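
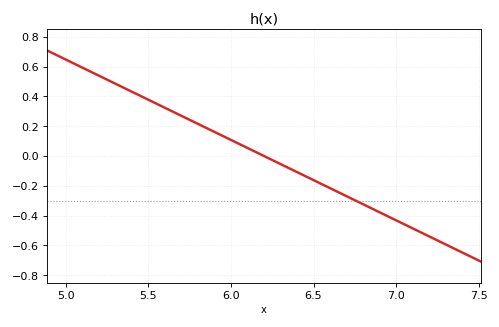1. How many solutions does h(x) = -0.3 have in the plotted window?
1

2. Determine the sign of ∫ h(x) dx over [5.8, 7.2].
negative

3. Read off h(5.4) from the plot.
0.44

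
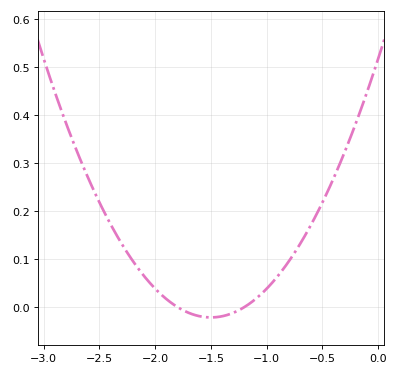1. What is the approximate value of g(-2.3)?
0.13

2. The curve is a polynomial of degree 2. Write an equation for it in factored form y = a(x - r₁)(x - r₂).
y = 0.24(x + 1.8)(x + 1.2)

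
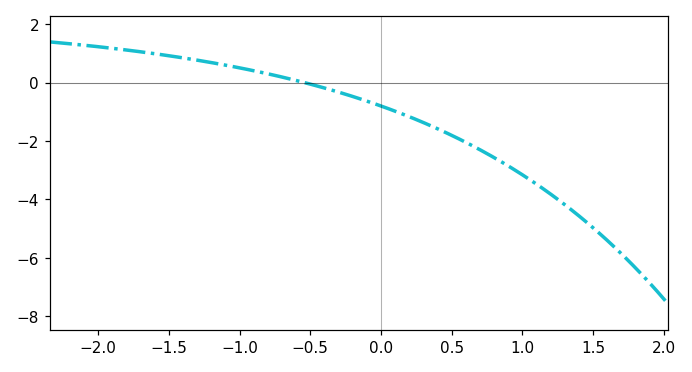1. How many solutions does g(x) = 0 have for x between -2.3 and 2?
1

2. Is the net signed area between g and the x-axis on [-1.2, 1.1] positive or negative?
negative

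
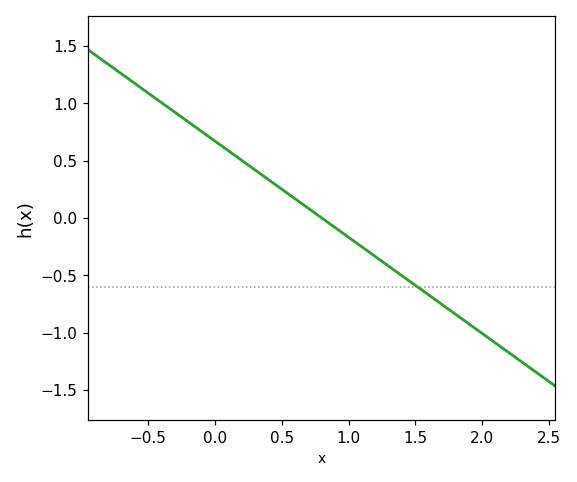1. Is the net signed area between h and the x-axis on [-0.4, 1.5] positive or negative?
positive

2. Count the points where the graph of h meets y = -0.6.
1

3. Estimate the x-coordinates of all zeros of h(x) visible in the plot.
0.8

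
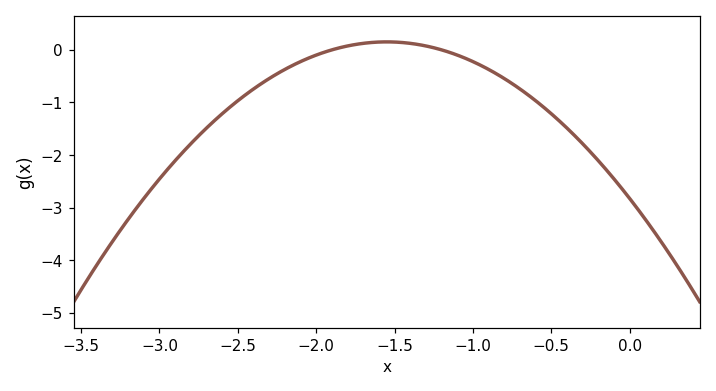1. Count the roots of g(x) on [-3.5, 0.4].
2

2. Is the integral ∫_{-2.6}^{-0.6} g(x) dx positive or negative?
negative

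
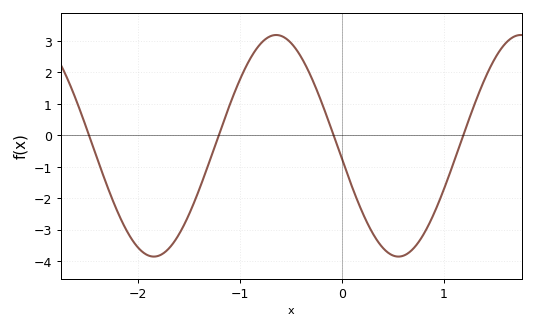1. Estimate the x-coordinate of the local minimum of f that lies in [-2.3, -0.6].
-1.8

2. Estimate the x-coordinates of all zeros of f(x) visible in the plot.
-2.5, -1.2, -0.1, 1.2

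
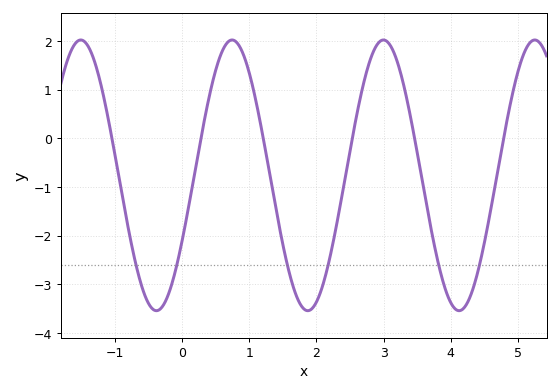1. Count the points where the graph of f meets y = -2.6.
6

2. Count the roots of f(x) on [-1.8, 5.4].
6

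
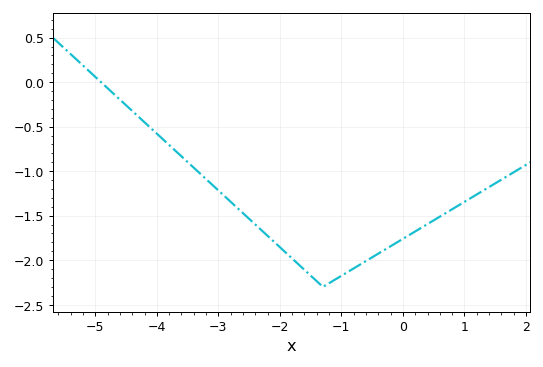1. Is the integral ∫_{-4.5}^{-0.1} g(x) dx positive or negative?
negative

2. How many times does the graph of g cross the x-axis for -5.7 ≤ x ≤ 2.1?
1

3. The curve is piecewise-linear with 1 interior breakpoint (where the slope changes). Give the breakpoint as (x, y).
(-1.3, -2.3)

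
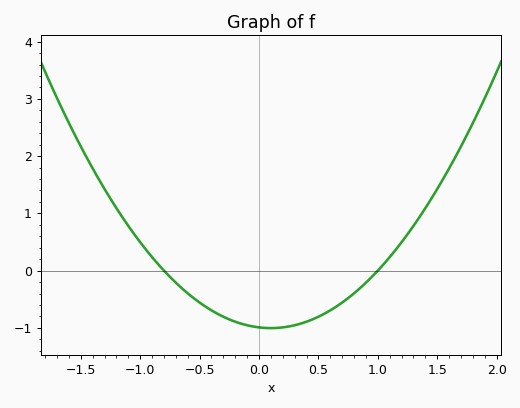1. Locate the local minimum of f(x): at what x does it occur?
0.1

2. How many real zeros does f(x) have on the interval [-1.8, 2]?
2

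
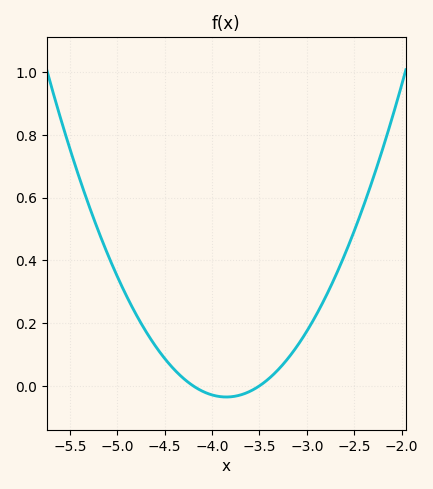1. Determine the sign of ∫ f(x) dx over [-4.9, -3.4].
positive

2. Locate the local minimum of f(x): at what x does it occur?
-3.8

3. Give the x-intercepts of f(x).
-4.2, -3.5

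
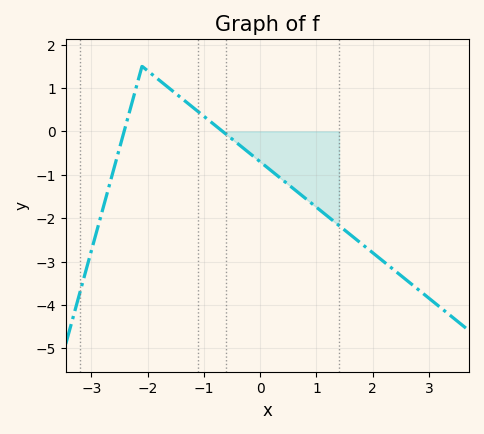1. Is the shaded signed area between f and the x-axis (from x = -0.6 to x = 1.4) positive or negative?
negative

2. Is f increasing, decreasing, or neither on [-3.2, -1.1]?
neither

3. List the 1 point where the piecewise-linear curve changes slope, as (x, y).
(-2.1, 1.5)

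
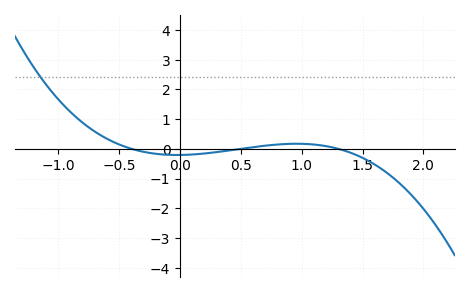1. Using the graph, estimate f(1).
0.168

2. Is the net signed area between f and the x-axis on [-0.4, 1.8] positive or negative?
negative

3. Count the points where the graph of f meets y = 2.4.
1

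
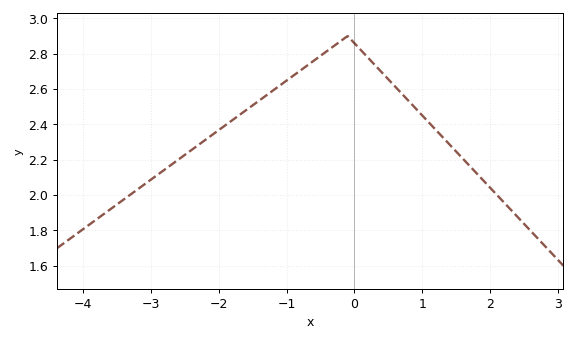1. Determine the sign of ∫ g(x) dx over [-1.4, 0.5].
positive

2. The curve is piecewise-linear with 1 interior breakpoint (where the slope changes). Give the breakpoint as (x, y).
(-0.1, 2.9)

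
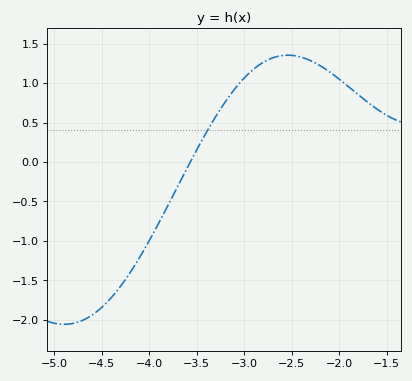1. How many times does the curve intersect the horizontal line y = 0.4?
1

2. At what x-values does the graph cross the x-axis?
-3.55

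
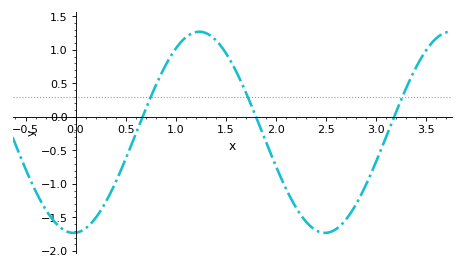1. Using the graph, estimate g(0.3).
-1.25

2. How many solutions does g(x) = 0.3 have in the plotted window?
3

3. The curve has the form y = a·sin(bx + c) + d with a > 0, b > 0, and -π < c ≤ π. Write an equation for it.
y = 1.5sin(2.5x - 1.5) - 0.23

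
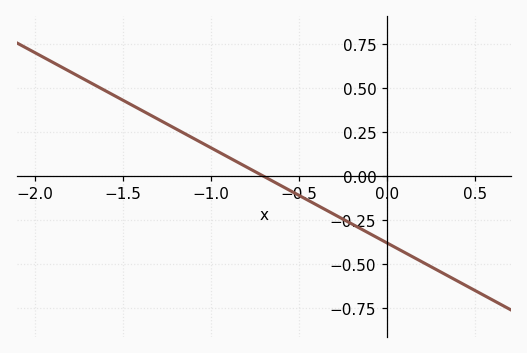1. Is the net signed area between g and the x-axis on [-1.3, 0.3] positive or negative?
negative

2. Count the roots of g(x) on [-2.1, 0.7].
1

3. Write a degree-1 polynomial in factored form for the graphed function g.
y = -0.54(x + 0.7)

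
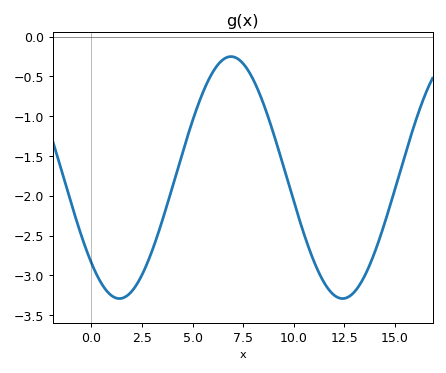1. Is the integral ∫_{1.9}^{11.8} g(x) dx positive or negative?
negative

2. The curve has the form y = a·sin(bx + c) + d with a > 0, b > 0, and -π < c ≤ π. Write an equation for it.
y = 1.52sin(0.57x - 2.4) - 1.77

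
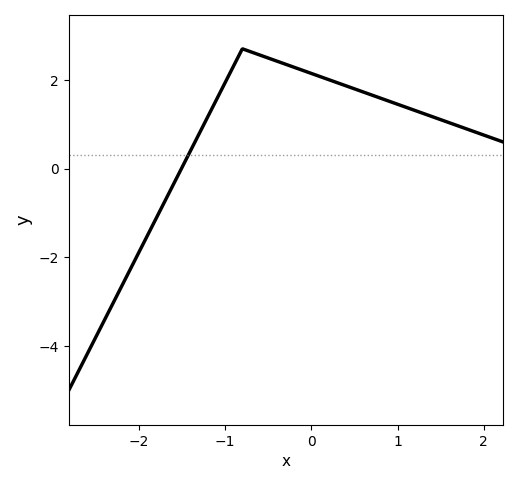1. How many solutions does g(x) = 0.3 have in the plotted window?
1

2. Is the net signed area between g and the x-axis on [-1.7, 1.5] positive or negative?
positive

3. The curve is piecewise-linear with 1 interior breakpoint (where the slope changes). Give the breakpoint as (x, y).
(-0.8, 2.7)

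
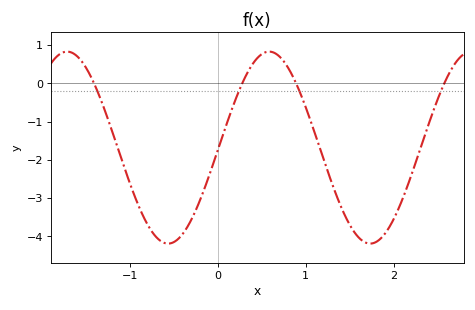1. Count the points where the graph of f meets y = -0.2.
4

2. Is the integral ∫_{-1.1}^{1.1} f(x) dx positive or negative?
negative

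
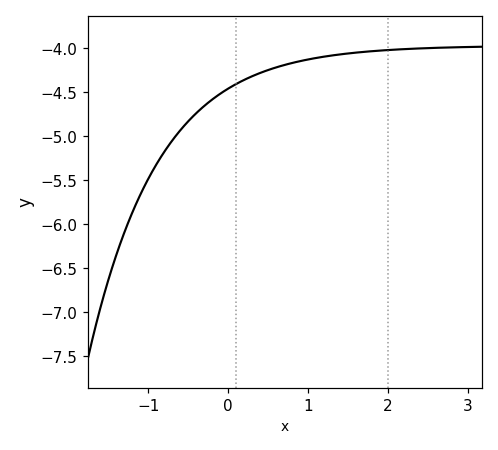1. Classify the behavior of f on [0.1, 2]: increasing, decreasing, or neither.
increasing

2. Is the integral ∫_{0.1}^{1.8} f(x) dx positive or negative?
negative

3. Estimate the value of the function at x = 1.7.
-4.05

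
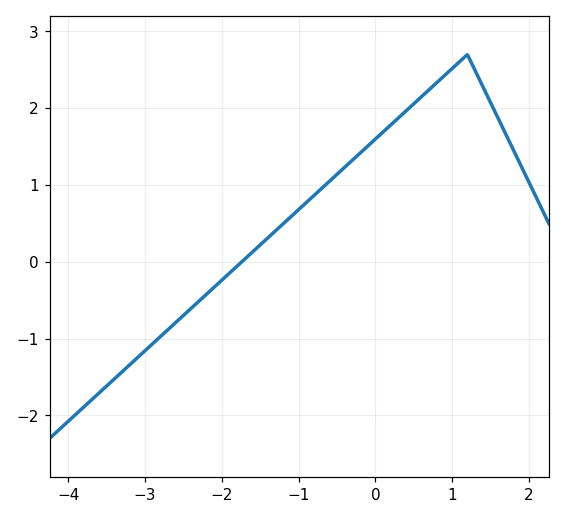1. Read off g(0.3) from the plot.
1.87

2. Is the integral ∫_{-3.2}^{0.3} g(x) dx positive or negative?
positive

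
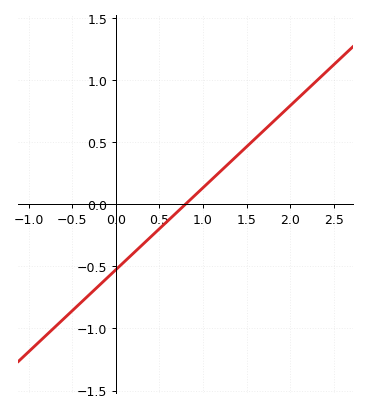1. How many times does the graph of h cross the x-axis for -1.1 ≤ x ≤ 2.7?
1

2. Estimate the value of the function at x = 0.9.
0.05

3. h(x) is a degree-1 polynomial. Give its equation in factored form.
y = 0.66(x - 0.8)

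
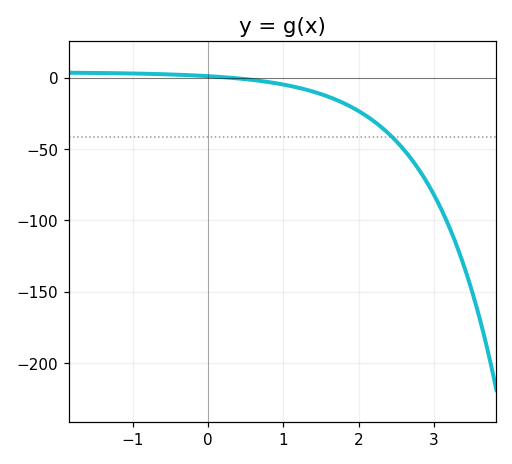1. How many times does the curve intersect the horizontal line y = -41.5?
1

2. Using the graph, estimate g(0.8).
-3.11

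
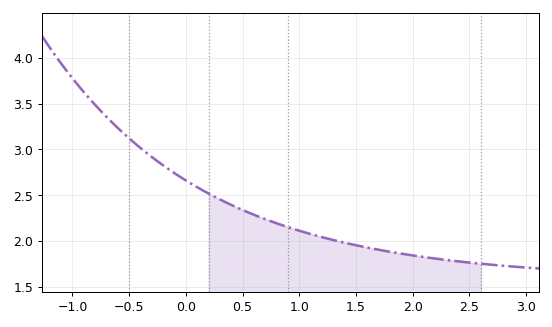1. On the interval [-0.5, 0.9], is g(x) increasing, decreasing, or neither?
decreasing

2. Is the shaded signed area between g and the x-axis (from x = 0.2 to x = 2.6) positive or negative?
positive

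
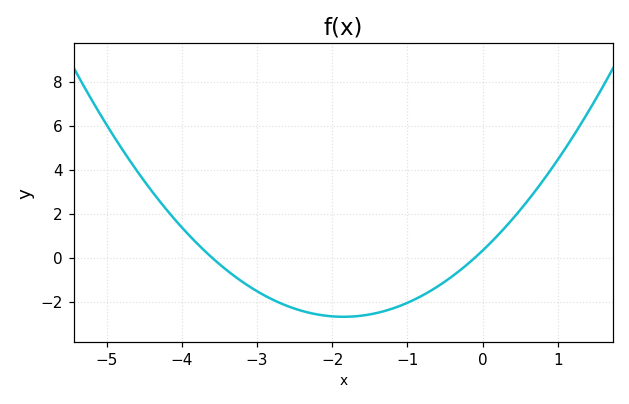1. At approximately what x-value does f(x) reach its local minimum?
-1.85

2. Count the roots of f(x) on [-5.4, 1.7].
2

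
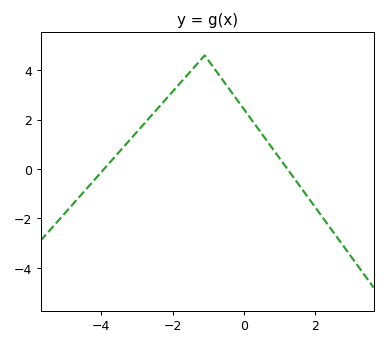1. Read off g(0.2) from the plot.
2.02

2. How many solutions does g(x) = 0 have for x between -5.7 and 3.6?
2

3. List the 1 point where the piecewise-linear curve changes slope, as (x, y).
(-1.1, 4.6)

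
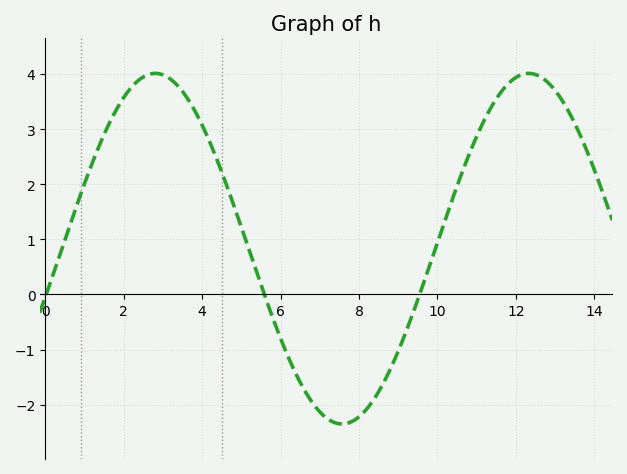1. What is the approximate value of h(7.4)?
-2.33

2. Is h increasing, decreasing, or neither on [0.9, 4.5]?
neither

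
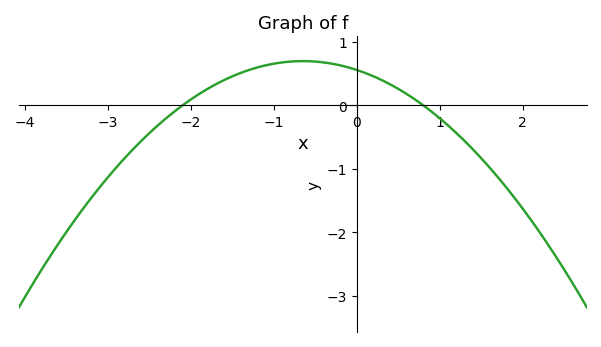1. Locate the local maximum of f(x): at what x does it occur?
-0.7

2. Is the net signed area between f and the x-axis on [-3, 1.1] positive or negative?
positive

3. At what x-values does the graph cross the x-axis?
-2.1, 0.8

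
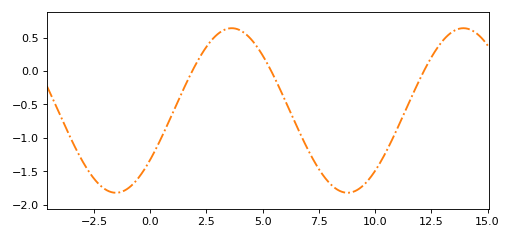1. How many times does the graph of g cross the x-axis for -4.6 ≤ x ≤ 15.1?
3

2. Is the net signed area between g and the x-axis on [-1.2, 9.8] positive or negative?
negative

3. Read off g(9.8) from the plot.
-1.59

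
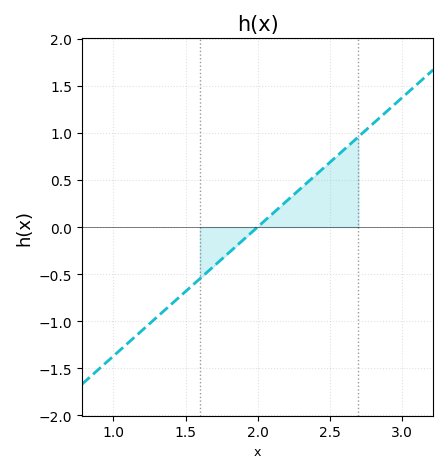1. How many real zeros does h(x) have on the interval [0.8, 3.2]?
1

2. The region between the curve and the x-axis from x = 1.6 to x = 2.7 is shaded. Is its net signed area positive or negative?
positive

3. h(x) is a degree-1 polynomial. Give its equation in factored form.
y = 1.37(x - 2)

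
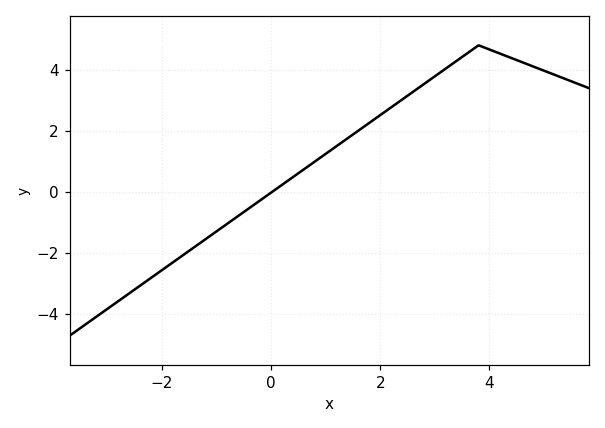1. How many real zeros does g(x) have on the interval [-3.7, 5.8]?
1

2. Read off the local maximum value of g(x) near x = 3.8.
4.8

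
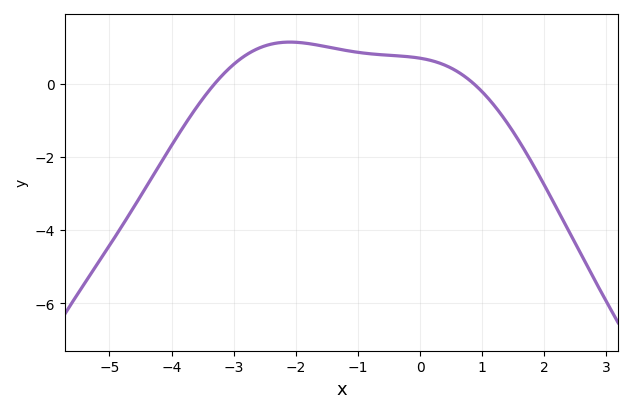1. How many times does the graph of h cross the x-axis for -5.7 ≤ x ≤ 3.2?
2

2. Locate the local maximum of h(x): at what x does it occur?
-2.1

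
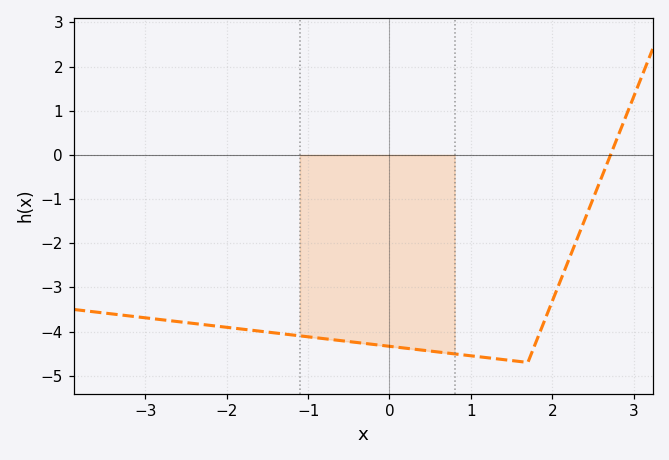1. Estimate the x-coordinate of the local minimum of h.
1.7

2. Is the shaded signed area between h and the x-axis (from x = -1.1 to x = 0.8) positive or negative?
negative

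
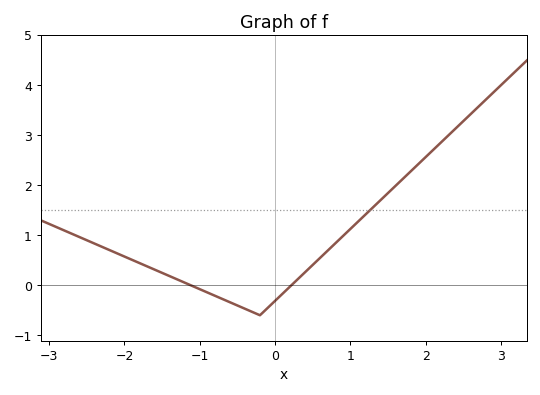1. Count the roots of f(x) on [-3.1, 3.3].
2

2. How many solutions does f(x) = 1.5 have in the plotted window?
1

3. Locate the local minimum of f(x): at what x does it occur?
-0.199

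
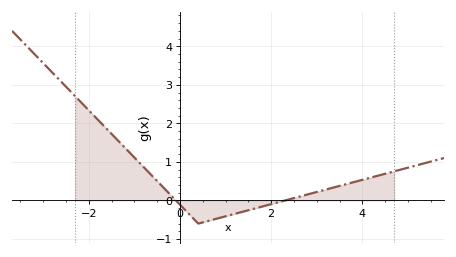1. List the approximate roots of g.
0, 2.4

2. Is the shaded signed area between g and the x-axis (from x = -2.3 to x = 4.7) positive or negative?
positive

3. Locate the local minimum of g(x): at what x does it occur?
0.4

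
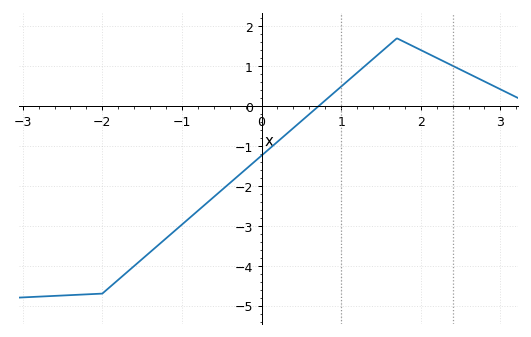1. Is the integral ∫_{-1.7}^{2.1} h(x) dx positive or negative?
negative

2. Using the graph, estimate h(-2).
-4.7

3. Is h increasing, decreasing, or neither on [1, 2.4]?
neither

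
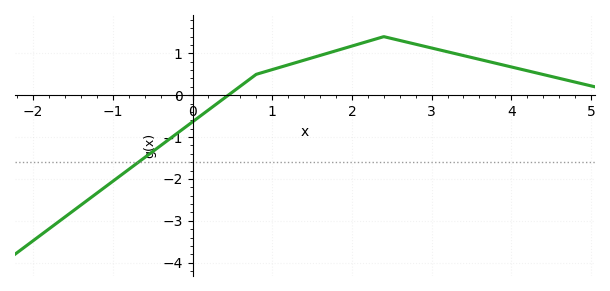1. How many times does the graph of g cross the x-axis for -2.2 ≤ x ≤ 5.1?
1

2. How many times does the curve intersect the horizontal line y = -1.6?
1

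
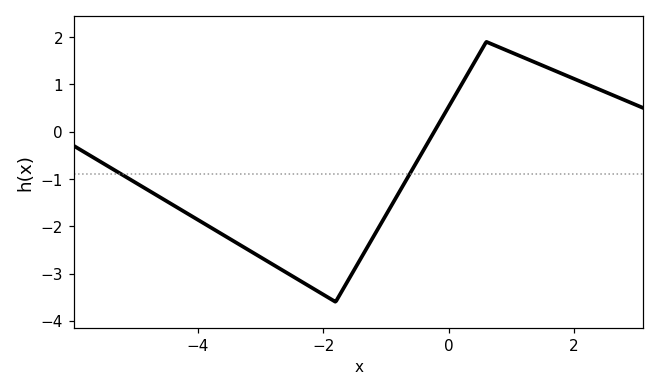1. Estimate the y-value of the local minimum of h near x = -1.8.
-3.6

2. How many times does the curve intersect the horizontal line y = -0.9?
2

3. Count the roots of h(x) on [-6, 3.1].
1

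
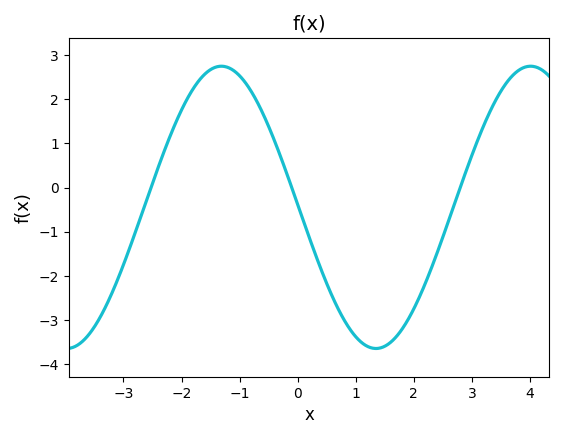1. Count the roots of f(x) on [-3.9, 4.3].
3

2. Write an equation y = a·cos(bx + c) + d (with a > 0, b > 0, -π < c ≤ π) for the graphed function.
y = 3.2cos(1.2x + 1.5) - 0.45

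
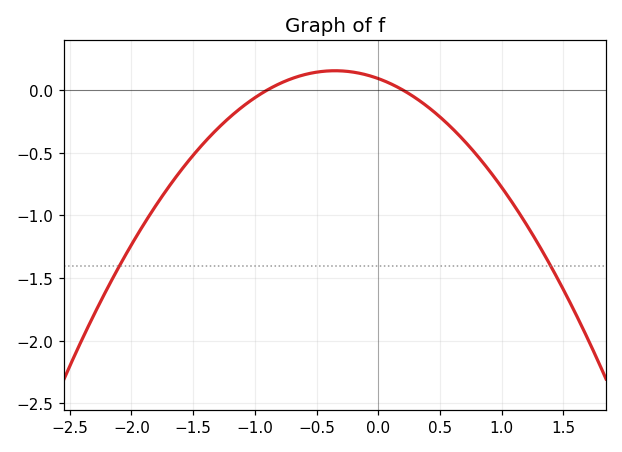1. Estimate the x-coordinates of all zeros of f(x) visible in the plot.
-0.9, 0.2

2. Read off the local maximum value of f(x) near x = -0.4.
0.15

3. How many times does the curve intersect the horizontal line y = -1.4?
2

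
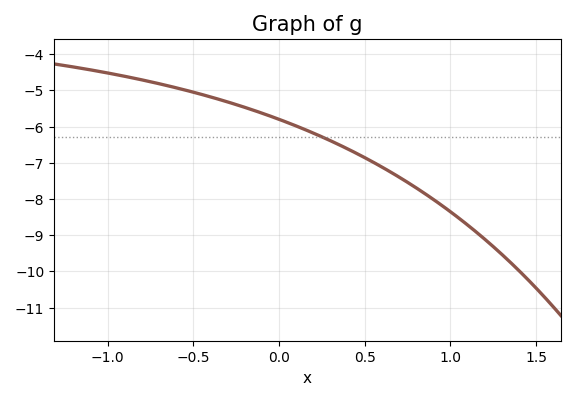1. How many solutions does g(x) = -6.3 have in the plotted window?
1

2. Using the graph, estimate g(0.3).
-6.39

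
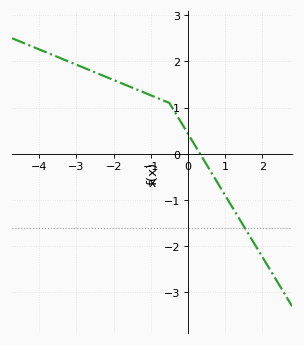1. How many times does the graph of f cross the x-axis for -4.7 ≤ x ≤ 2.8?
1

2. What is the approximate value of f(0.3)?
0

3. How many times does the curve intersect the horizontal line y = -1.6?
1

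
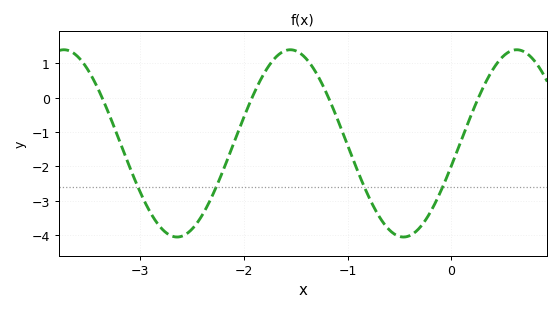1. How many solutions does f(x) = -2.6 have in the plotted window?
4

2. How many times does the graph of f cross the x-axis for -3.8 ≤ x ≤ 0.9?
4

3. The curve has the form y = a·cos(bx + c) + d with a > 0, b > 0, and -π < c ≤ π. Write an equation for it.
y = 2.72cos(2.9x - 1.8) - 1.33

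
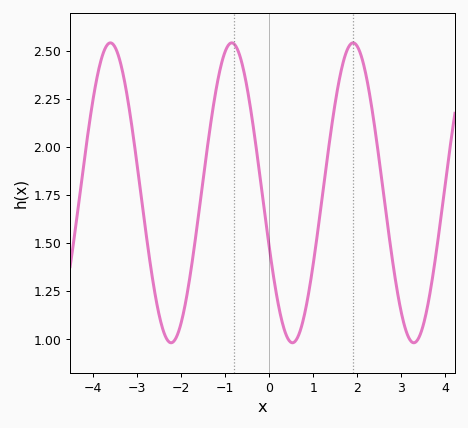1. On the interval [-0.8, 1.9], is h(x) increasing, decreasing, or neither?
neither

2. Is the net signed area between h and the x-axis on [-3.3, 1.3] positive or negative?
positive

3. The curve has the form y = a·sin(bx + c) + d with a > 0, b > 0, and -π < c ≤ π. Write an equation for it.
y = 0.78sin(2.28x - 2.77) + 1.76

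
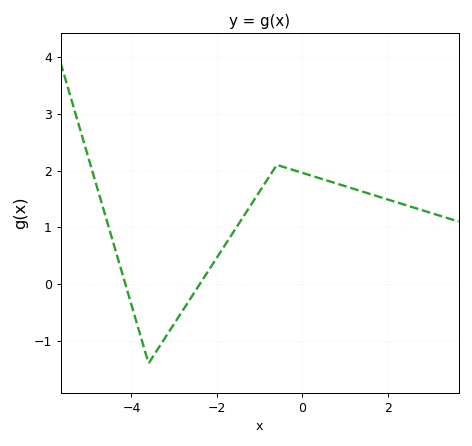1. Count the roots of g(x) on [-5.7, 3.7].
2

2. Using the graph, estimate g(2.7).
1.3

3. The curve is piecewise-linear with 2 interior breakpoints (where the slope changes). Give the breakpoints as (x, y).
(-3.6, -1.4); (-0.6, 2.1)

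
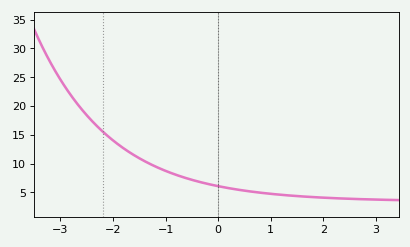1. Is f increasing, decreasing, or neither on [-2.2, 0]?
decreasing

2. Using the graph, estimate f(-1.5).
11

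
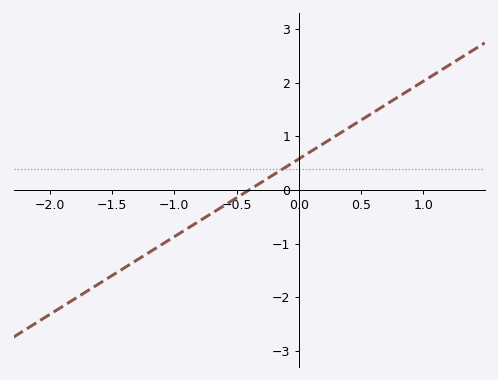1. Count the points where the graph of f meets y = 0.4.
1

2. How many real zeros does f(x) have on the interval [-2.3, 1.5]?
1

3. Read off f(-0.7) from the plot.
-0.435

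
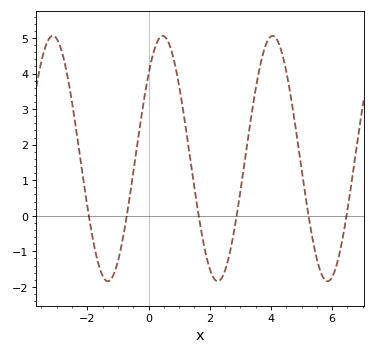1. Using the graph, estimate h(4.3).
4.74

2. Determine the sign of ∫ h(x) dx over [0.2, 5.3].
positive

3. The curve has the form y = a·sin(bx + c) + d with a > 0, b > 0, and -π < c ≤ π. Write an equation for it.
y = 3.45sin(1.75x + 0.76) + 1.61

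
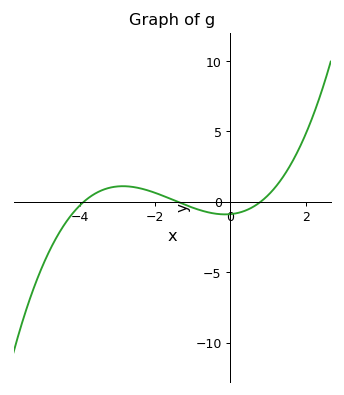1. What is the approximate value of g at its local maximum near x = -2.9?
1.11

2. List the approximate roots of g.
-3.9, -1.4, 0.8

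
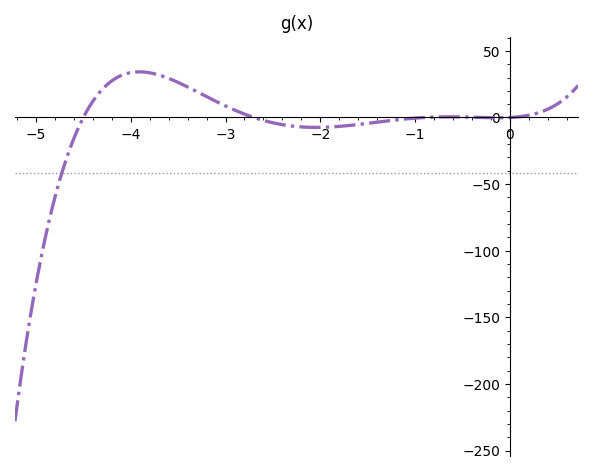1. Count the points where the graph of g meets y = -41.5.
1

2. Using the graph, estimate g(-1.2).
0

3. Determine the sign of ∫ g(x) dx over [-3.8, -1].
positive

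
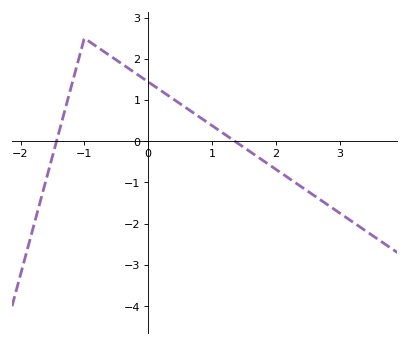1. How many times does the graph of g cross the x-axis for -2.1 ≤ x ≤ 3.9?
2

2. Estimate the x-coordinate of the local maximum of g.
-1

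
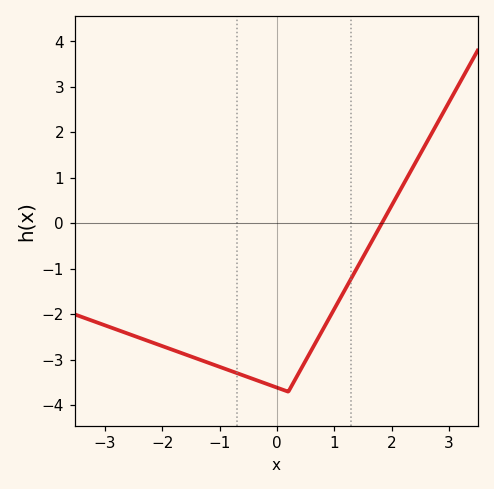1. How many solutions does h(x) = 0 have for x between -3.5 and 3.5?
1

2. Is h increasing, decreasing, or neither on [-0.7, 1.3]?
neither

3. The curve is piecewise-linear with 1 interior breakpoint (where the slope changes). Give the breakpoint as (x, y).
(0.2, -3.7)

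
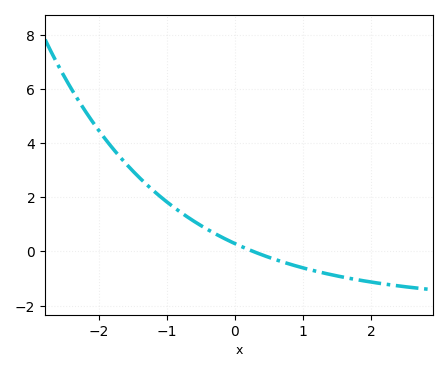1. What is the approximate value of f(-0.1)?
0.409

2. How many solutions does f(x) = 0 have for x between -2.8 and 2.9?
1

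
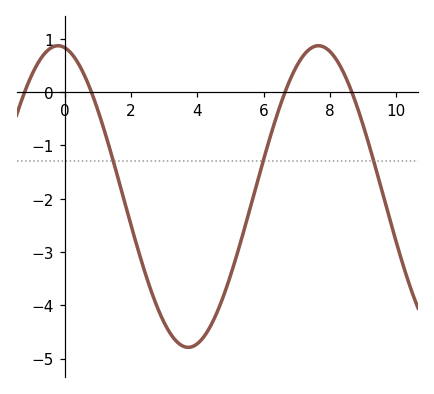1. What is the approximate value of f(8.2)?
0.6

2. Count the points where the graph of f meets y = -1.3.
3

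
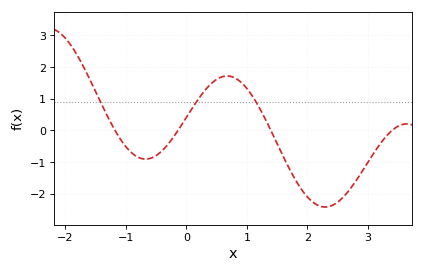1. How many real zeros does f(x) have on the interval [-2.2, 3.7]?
4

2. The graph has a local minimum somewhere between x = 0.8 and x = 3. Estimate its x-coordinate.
2.29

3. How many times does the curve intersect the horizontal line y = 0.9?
3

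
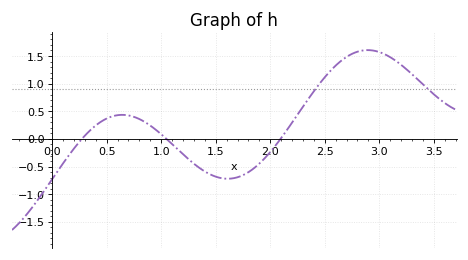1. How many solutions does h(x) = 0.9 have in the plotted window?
2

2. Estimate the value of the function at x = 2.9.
1.6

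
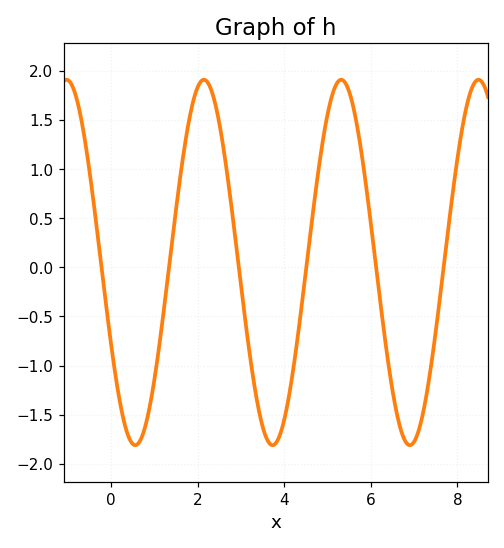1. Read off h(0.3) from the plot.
-1.6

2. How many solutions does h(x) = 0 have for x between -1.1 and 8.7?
6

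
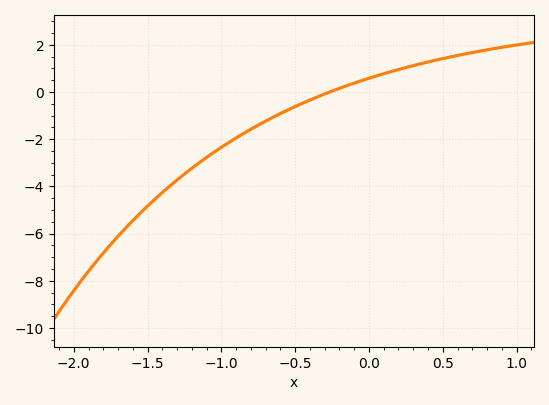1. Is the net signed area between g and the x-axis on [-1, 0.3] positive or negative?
negative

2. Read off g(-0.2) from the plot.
0.2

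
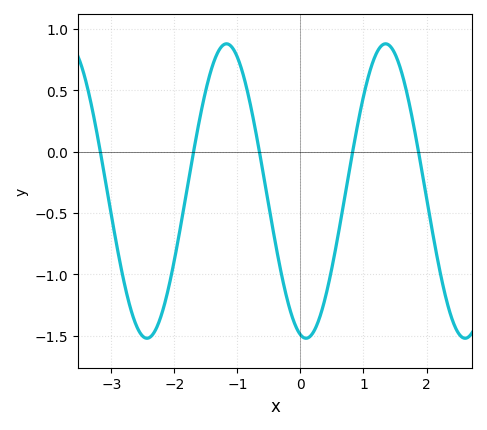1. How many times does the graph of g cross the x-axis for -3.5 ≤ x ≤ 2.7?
5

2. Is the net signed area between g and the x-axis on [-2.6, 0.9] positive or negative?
negative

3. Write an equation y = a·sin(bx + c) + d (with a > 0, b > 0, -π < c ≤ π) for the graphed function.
y = 1.2sin(2.5x - 1.8) - 0.32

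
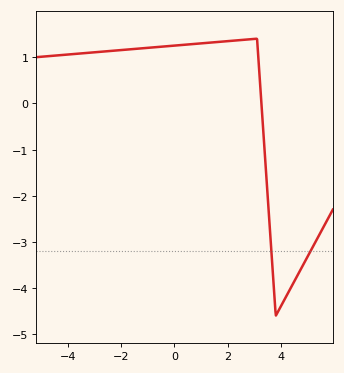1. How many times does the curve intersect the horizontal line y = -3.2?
2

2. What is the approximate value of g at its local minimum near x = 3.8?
-4.6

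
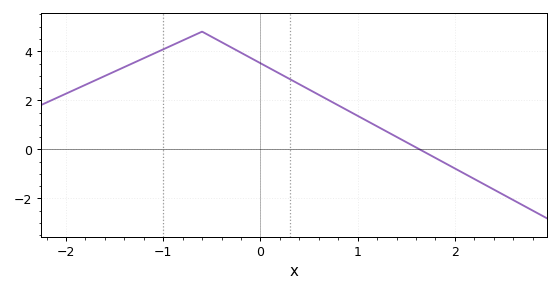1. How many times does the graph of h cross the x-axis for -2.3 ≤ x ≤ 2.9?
1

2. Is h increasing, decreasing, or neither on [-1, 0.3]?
neither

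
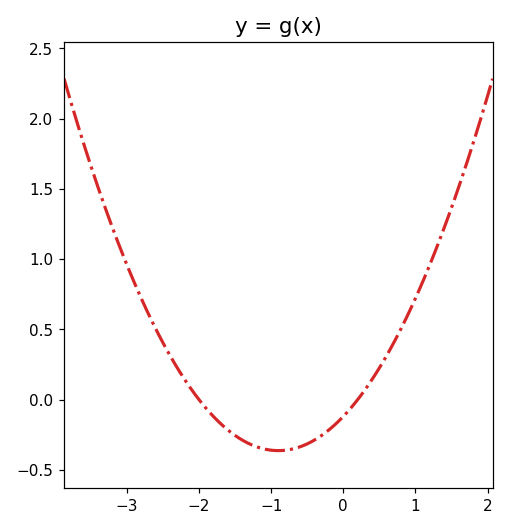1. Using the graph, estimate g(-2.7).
0.6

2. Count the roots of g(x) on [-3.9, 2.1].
2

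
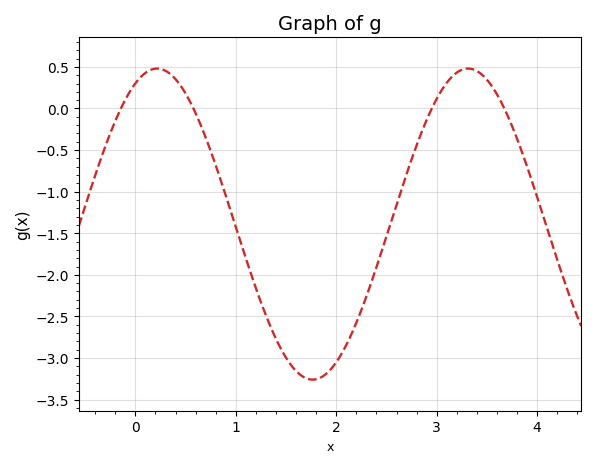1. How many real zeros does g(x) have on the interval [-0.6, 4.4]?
4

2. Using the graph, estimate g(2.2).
-2.6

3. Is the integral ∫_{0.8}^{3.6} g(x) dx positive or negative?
negative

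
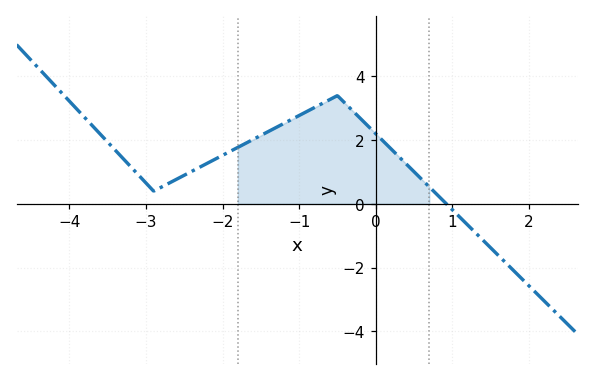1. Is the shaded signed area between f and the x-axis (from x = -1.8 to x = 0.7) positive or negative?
positive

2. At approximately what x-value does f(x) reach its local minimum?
-2.9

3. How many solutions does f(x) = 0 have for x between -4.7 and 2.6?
1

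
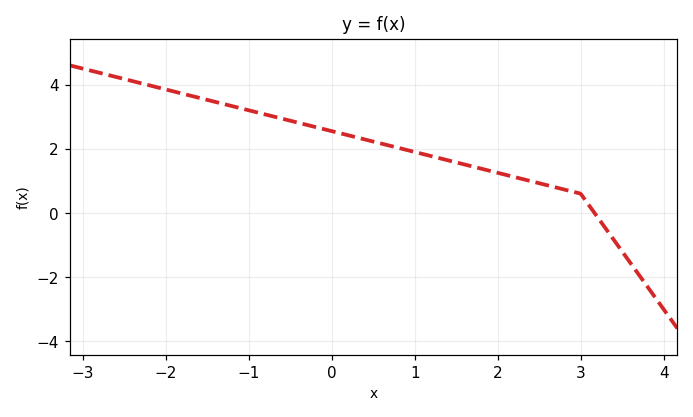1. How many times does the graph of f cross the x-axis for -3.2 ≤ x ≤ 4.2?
1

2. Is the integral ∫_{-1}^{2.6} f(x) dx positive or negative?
positive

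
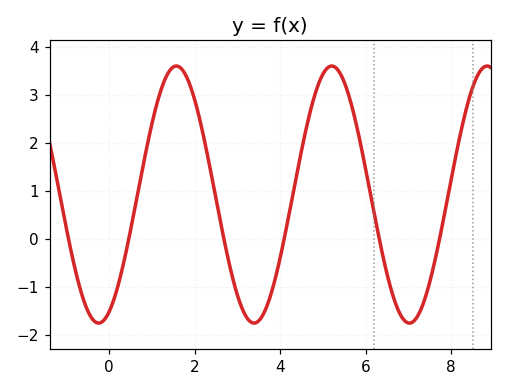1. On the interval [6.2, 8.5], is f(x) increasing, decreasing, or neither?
neither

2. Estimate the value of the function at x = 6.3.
0.068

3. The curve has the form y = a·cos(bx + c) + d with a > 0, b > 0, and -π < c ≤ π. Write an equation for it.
y = 2.68cos(1.73x - 2.72) + 0.92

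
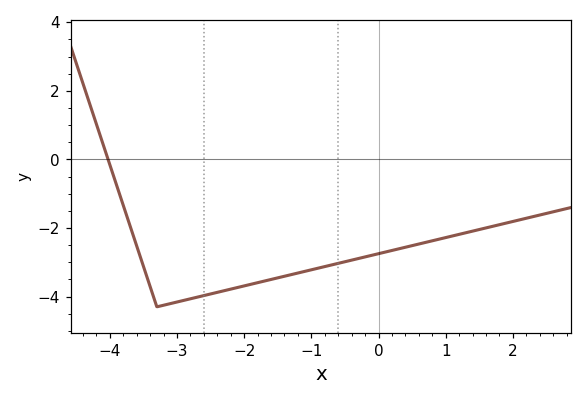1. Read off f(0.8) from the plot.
-2.37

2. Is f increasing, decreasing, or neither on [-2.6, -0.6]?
increasing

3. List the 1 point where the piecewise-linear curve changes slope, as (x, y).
(-3.3, -4.3)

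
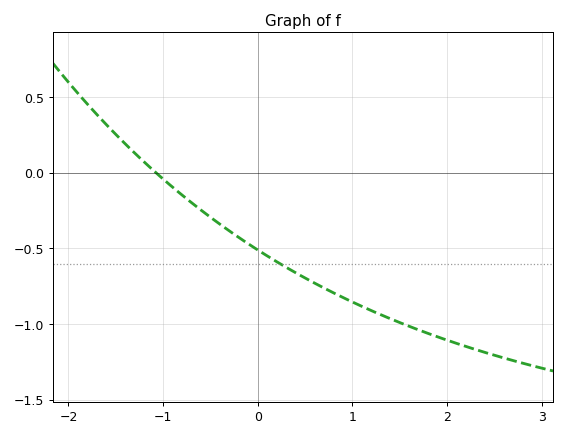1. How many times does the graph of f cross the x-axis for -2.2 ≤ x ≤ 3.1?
1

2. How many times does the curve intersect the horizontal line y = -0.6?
1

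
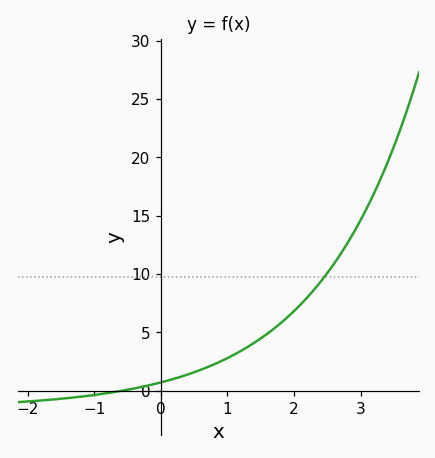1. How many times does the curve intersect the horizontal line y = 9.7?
1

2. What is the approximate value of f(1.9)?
6.29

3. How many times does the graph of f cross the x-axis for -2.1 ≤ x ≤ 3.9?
1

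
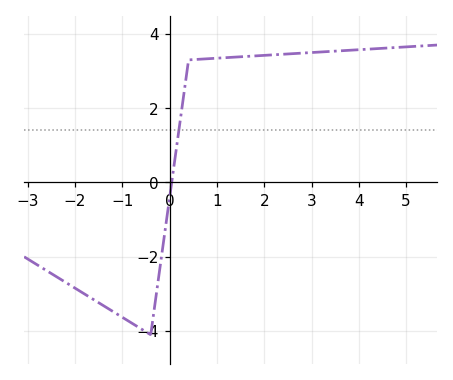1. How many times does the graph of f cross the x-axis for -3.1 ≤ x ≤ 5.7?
1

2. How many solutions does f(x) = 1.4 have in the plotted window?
1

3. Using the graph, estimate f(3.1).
3.51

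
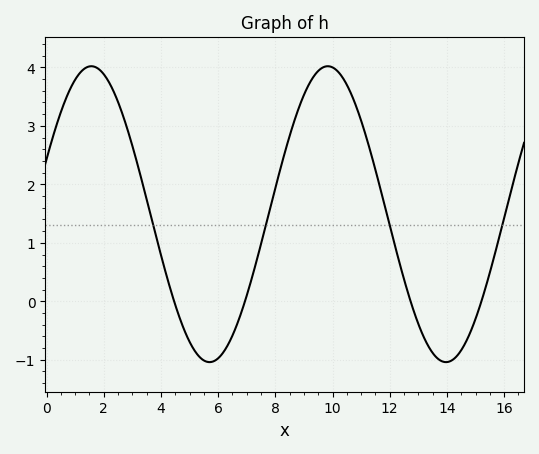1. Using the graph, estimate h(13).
-0.386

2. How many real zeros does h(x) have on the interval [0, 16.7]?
4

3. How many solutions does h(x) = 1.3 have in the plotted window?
4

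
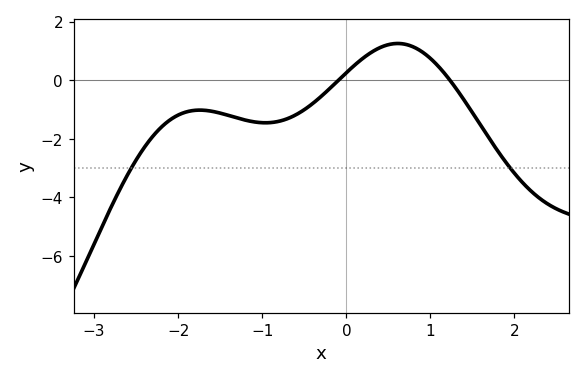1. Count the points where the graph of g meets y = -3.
2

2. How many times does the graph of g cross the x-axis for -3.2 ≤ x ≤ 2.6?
2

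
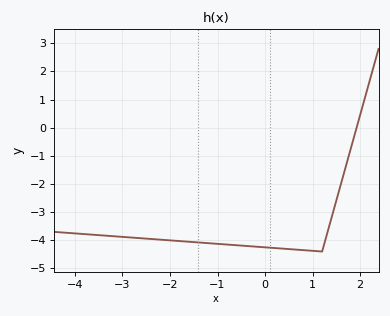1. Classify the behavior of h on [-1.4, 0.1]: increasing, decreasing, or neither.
decreasing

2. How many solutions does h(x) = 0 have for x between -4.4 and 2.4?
1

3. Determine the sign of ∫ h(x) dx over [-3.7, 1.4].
negative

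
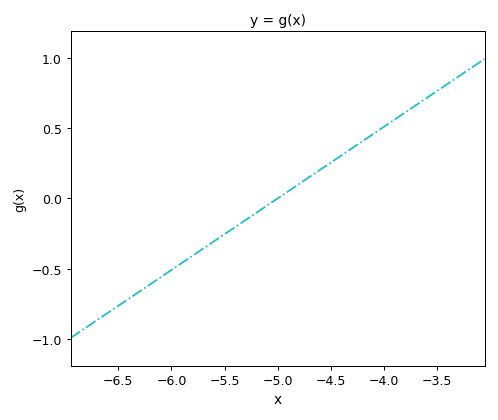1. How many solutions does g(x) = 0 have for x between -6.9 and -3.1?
1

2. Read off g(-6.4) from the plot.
-0.7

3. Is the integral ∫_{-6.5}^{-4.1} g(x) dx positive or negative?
negative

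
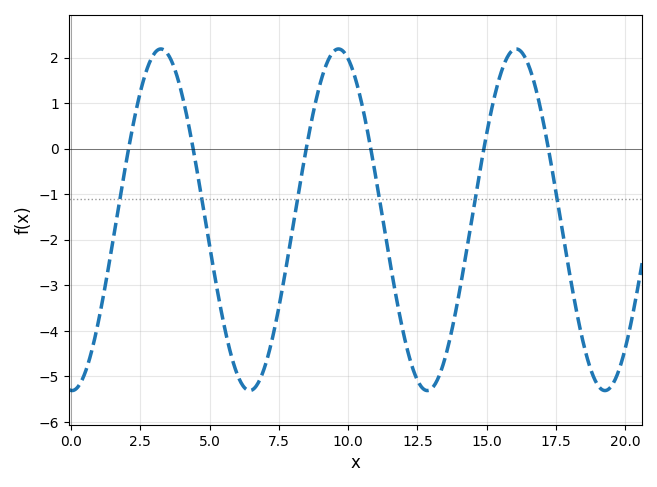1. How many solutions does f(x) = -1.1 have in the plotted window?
6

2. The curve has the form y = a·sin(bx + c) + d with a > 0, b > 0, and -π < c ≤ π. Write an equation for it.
y = 3.75sin(0.98x - 1.6) - 1.56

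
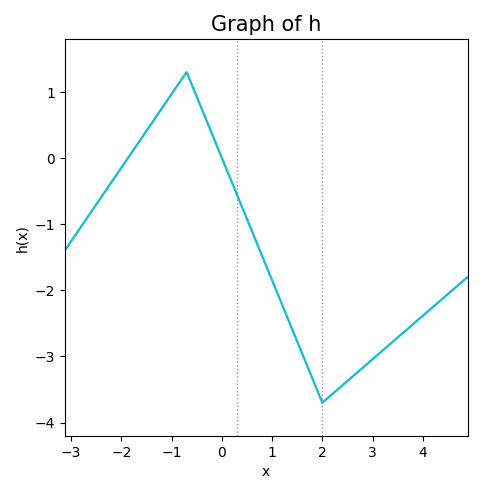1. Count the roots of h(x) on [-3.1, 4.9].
2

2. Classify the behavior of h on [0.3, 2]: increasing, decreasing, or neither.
decreasing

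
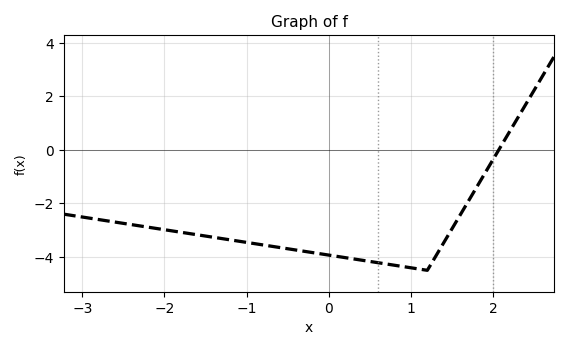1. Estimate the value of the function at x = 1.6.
-2.4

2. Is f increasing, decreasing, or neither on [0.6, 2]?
neither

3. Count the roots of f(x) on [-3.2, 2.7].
1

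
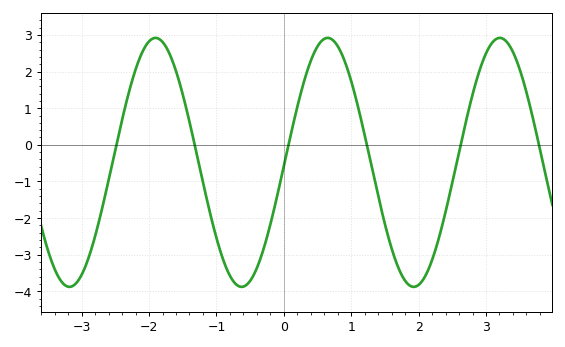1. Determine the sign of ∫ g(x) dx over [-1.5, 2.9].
negative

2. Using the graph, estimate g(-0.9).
-3.1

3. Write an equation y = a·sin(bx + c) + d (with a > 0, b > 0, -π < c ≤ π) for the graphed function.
y = 3.4sin(2.5x - 0.03) - 0.48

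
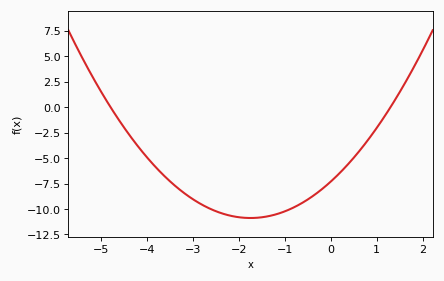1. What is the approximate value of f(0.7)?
-4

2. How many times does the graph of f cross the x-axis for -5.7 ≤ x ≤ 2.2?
2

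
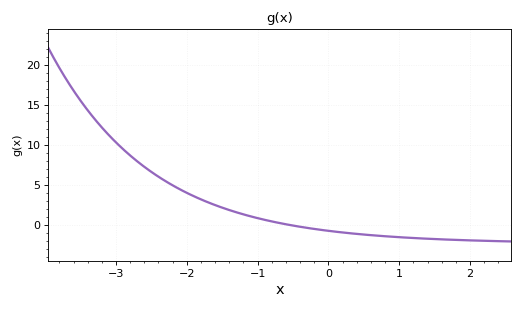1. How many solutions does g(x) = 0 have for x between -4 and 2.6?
1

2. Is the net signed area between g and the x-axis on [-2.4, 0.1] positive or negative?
positive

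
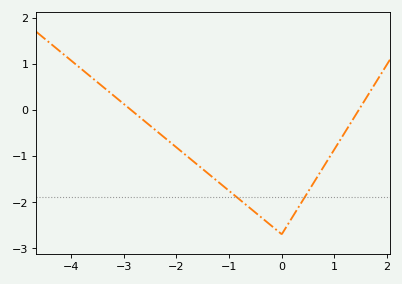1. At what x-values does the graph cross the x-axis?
-2.86, 1.46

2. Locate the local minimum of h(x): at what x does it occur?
-0.002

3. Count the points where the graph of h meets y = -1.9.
2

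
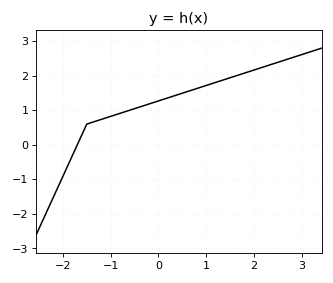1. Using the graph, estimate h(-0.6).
1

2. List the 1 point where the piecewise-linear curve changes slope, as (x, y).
(-1.5, 0.6)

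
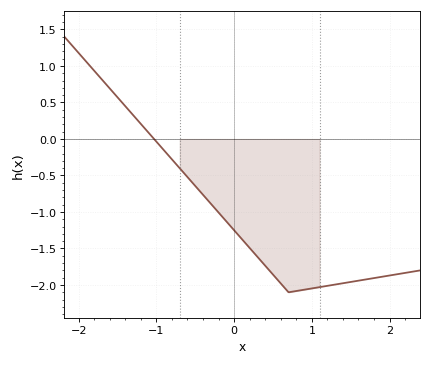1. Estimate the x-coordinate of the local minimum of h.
0.701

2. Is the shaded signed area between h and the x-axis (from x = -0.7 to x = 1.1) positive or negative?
negative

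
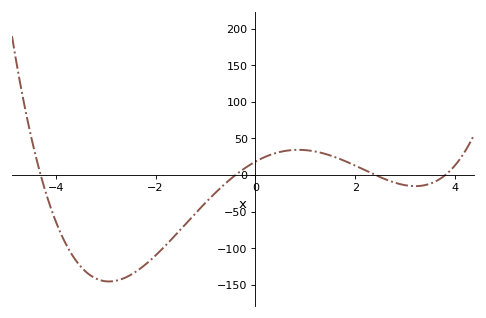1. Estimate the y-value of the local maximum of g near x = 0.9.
34.4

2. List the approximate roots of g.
-4.3, -0.4, 2.4, 3.8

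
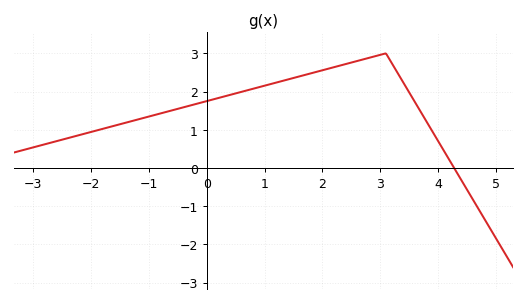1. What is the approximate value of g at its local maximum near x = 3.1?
3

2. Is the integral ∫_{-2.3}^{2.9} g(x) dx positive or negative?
positive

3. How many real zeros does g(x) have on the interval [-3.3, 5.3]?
1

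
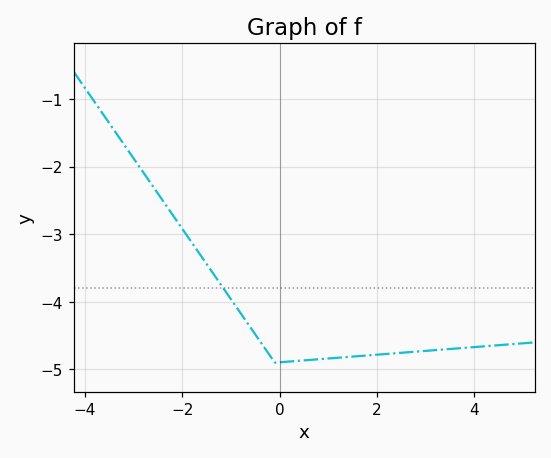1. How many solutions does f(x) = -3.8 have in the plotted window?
1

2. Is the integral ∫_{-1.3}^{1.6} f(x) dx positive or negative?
negative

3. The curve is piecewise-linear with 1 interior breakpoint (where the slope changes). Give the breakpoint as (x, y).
(-0.1, -4.9)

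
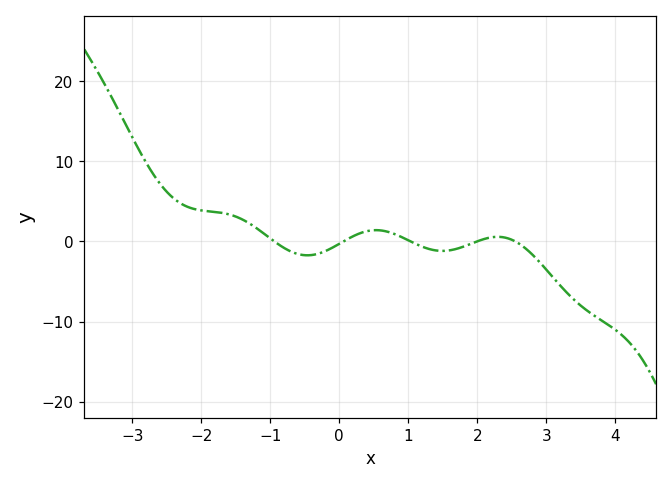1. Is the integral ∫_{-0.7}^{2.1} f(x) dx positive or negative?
negative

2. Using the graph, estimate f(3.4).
-7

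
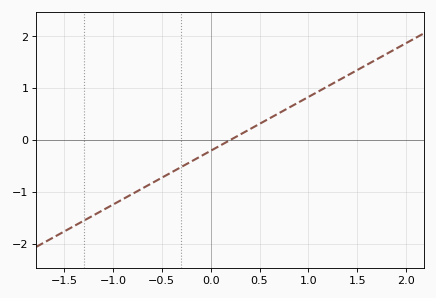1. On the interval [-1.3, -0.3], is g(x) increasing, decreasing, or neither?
increasing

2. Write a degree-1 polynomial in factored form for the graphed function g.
y = 1.04(x - 0.2)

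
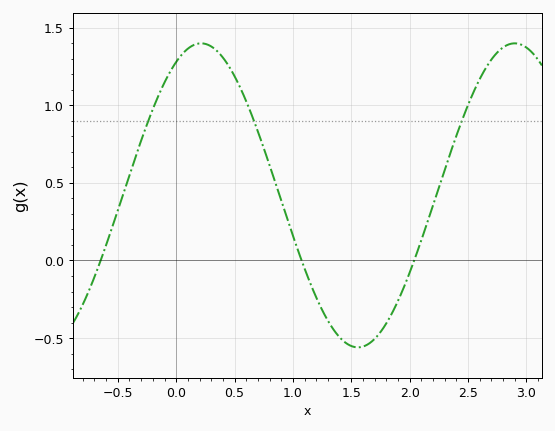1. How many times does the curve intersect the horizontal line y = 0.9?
3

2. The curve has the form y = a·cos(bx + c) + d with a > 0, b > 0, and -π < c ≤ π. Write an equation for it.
y = 0.98cos(2.34x - 0.5) + 0.42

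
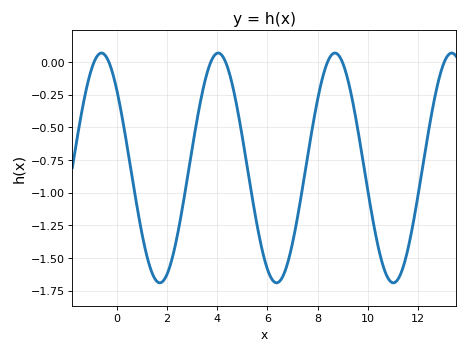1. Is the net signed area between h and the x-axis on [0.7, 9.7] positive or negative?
negative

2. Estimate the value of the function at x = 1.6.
-1.7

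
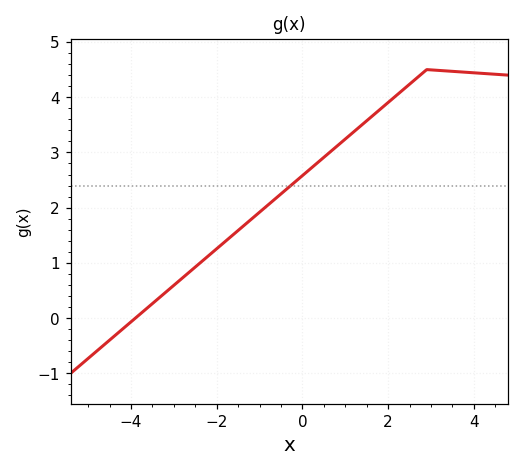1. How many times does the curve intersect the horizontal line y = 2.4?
1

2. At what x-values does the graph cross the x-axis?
-3.9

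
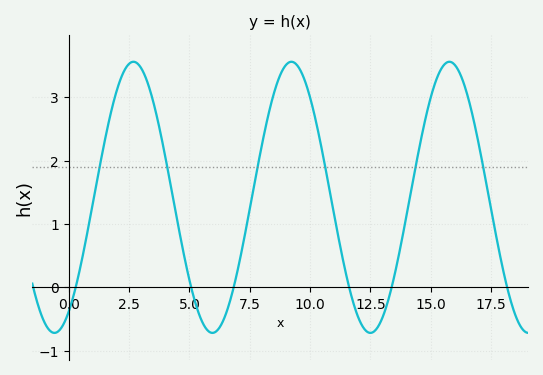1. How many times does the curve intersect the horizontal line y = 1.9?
6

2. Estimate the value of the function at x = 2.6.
3.55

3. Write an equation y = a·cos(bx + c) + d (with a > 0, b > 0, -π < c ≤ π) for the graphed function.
y = 2.14cos(0.96x - 2.57) + 1.42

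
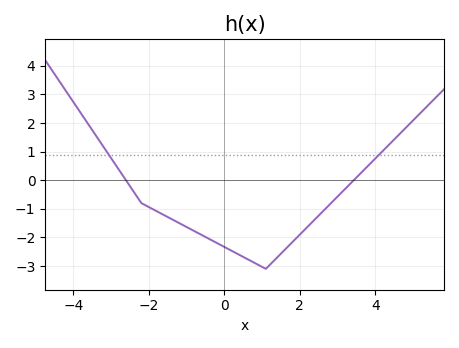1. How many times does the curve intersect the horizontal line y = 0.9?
2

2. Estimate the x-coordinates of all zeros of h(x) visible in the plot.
-2.6, 3.4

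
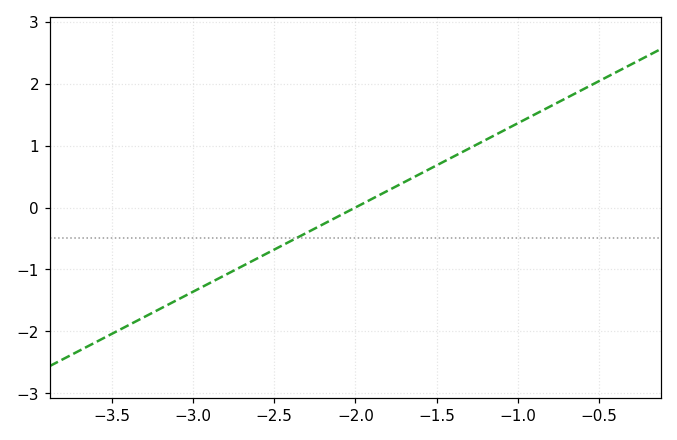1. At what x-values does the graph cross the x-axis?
-2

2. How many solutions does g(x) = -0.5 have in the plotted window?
1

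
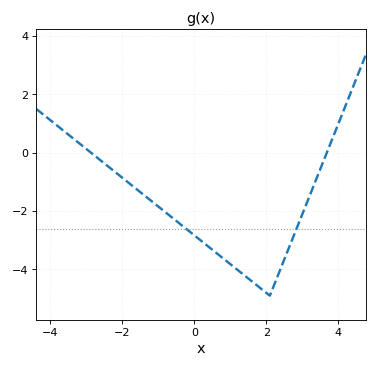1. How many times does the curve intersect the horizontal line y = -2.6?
2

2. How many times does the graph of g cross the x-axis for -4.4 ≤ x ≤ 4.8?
2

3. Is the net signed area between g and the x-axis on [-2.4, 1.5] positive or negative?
negative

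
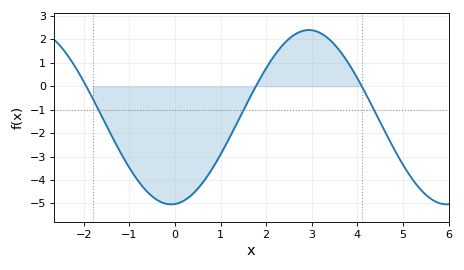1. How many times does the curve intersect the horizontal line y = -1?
3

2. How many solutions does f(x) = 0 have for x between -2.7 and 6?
3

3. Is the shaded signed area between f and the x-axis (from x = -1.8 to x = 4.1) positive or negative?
negative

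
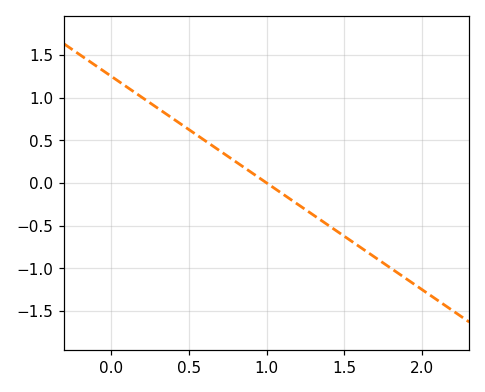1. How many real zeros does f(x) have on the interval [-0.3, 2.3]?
1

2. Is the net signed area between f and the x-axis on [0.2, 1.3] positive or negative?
positive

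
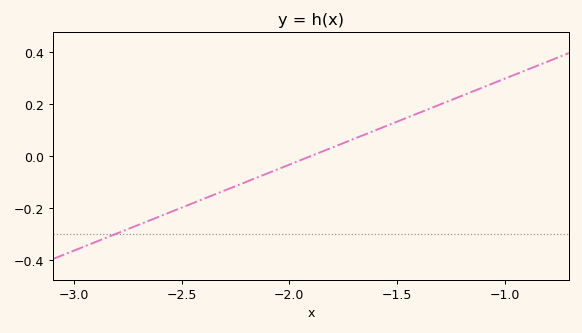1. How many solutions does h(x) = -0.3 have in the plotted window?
1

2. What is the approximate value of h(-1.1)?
0.26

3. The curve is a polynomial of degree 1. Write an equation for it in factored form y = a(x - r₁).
y = 0.33(x + 1.9)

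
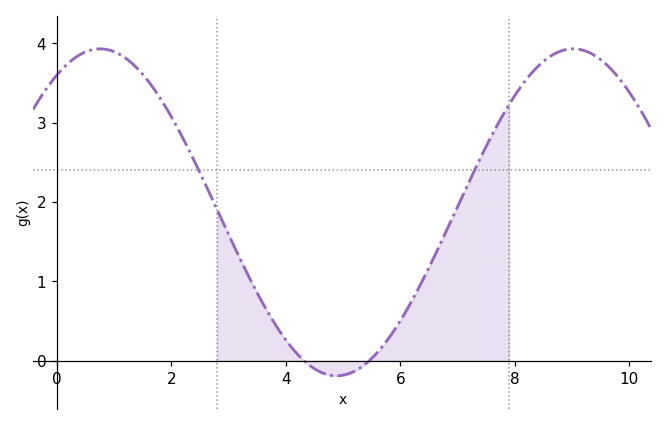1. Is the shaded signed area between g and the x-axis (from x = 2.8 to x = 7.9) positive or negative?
positive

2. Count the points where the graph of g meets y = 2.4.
2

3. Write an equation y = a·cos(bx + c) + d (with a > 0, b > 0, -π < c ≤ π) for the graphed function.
y = 2.06cos(0.76x - 0.572) + 1.87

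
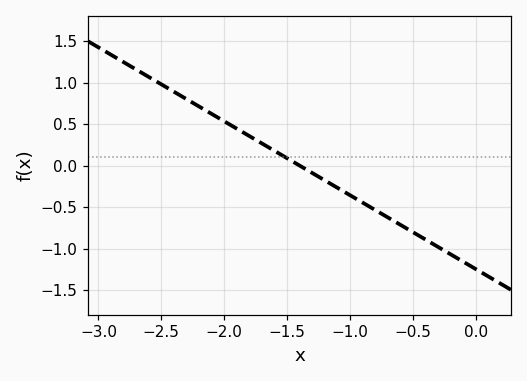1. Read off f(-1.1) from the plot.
-0.25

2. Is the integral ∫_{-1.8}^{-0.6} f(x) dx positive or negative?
negative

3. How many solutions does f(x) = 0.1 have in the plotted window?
1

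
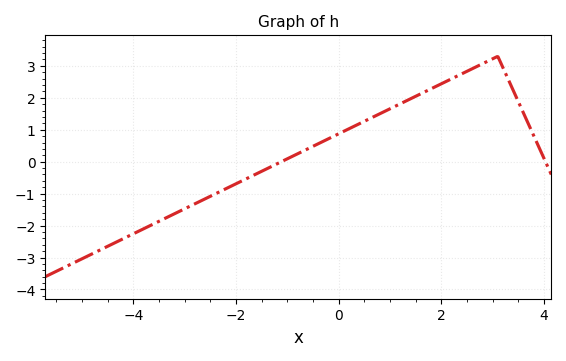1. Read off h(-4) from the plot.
-2.26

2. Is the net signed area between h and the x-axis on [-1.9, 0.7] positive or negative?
positive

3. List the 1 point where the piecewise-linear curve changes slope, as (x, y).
(3.1, 3.3)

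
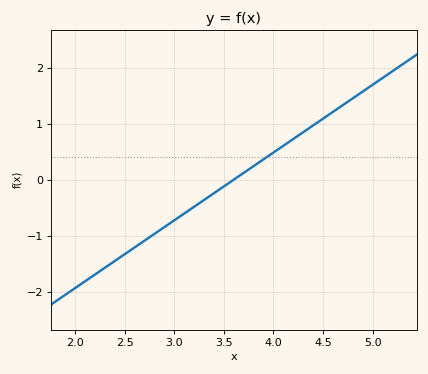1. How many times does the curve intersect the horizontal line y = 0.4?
1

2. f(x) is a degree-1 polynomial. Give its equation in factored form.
y = 1.21(x - 3.6)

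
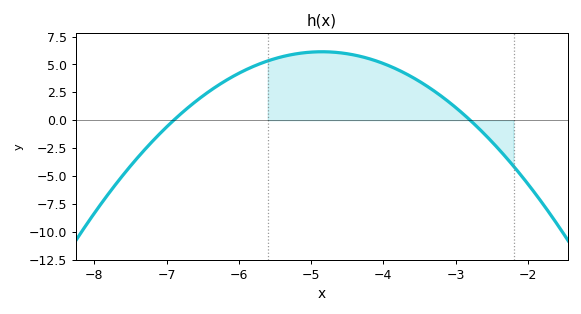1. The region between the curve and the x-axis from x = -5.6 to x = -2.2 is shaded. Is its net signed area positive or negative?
positive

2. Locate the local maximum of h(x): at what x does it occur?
-4.85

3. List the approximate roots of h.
-6.9, -2.8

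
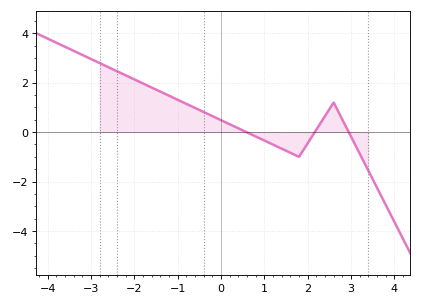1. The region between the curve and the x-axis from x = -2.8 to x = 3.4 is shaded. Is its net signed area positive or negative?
positive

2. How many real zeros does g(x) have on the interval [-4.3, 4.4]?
3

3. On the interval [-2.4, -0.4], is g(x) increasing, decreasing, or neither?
decreasing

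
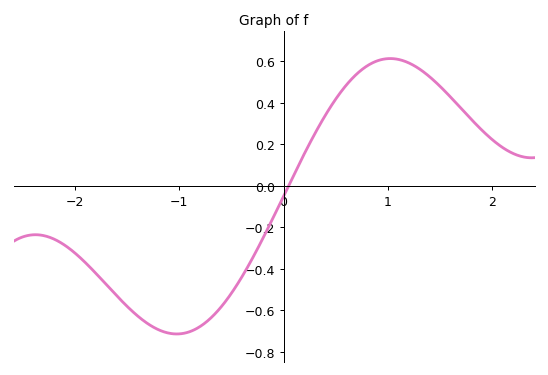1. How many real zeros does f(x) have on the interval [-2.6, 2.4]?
1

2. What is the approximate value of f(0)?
-0.04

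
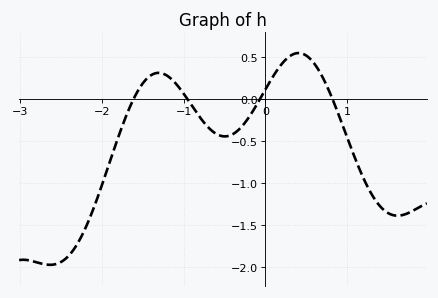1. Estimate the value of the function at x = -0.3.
-0.35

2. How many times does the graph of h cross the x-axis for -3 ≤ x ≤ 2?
4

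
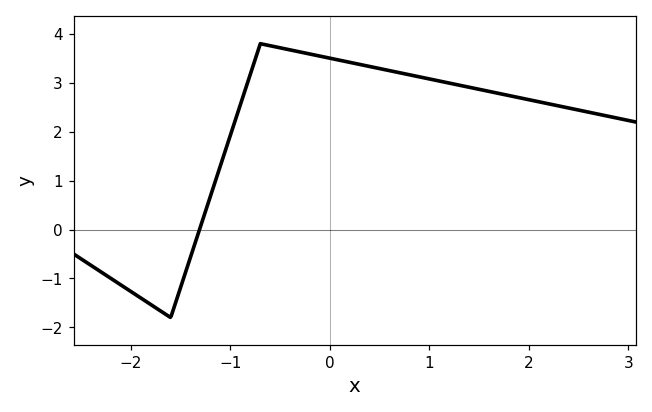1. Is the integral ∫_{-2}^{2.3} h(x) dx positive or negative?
positive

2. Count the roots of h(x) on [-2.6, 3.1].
1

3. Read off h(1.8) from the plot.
2.74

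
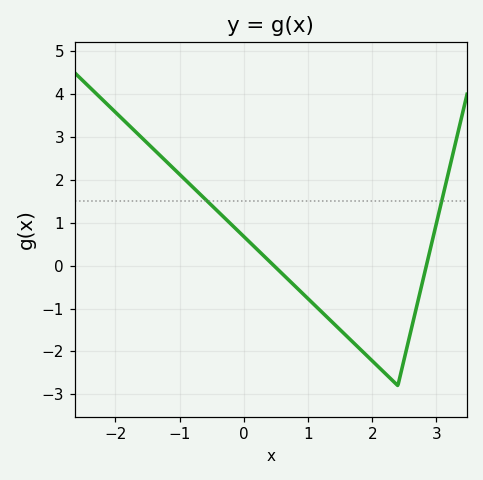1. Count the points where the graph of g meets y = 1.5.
2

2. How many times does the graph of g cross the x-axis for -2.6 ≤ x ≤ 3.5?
2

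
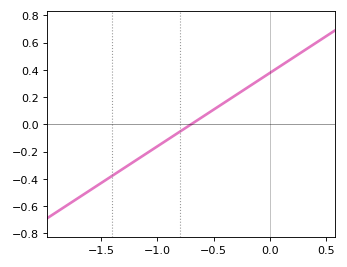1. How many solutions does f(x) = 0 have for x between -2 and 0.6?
1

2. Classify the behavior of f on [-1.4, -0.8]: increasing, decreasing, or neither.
increasing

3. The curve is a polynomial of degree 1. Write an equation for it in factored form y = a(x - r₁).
y = 0.54(x + 0.7)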